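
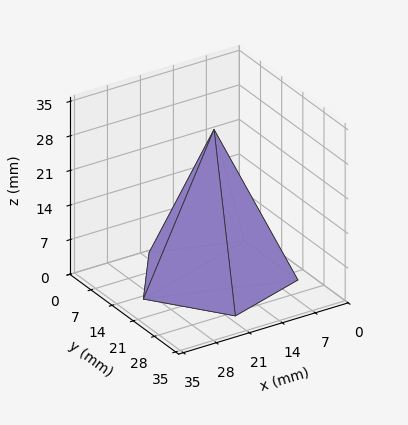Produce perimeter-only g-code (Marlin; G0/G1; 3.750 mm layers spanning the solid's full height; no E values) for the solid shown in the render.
Reading the render: the shape is a regular 5-sided pyramid, base circumscribed radius ≈ 15 mm, apex at z ≈ 30 mm (dimensions read to the nearest mm from the axis ticks). For the g-code, the solid's height is divided into equal slices at the stated Δz and each level perimeter traced with G1 moves after a G0 lift.

; perimeter-only toolpath
G21 ; units = mm
G90 ; absolute positioning
G28 ; home
; layer 1
G0 Z3.750
G0 X28.125 Y15.000
G1 X19.056 Y27.483
G1 X4.382 Y22.715
G1 X4.382 Y7.285
G1 X19.056 Y2.517
G1 X28.125 Y15.000
; layer 2
G0 Z7.500
G0 X26.250 Y15.000
G1 X18.476 Y25.700
G1 X5.899 Y21.613
G1 X5.899 Y8.387
G1 X18.476 Y4.300
G1 X26.250 Y15.000
; layer 3
G0 Z11.250
G0 X24.375 Y15.000
G1 X17.897 Y23.916
G1 X7.416 Y20.511
G1 X7.416 Y9.489
G1 X17.897 Y6.084
G1 X24.375 Y15.000
; layer 4
G0 Z15.000
G0 X22.500 Y15.000
G1 X17.318 Y22.133
G1 X8.933 Y19.409
G1 X8.933 Y10.591
G1 X17.318 Y7.867
G1 X22.500 Y15.000
; layer 5
G0 Z18.750
G0 X20.625 Y15.000
G1 X16.738 Y20.350
G1 X10.449 Y18.306
G1 X10.449 Y11.694
G1 X16.738 Y9.650
G1 X20.625 Y15.000
; layer 6
G0 Z22.500
G0 X18.750 Y15.000
G1 X16.159 Y18.566
G1 X11.966 Y17.204
G1 X11.966 Y12.796
G1 X16.159 Y11.434
G1 X18.750 Y15.000
; layer 7
G0 Z26.250
G0 X16.875 Y15.000
G1 X15.579 Y16.783
G1 X13.483 Y16.102
G1 X13.483 Y13.898
G1 X15.579 Y13.217
G1 X16.875 Y15.000
M2 ; end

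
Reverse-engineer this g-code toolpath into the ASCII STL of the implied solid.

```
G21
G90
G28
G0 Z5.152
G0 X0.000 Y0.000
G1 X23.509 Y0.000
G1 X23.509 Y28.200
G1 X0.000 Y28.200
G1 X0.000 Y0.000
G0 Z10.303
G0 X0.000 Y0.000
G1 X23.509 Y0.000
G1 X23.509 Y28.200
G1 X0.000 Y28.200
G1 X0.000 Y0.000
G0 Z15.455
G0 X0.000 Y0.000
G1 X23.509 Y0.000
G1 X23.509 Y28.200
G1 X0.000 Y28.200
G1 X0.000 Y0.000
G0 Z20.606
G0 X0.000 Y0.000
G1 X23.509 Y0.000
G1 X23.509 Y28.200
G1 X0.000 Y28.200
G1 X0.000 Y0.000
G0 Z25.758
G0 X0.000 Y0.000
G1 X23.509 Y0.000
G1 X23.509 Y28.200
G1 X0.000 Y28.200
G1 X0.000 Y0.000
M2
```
solid part
  facet normal 0.0000 0.0000 -1.0000
    outer loop
      vertex 23.509 28.200 0.000
      vertex 23.509 0.000 0.000
      vertex 0.000 0.000 0.000
    endloop
  endfacet
  facet normal 0.0000 0.0000 -1.0000
    outer loop
      vertex 0.000 28.200 0.000
      vertex 23.509 28.200 0.000
      vertex 0.000 0.000 0.000
    endloop
  endfacet
  facet normal 0.0000 0.0000 1.0000
    outer loop
      vertex 0.000 0.000 25.758
      vertex 23.509 0.000 25.758
      vertex 23.509 28.200 25.758
    endloop
  endfacet
  facet normal 0.0000 0.0000 1.0000
    outer loop
      vertex 0.000 0.000 25.758
      vertex 23.509 28.200 25.758
      vertex 0.000 28.200 25.758
    endloop
  endfacet
  facet normal 0.0000 -1.0000 0.0000
    outer loop
      vertex 0.000 0.000 0.000
      vertex 23.509 0.000 0.000
      vertex 23.509 0.000 25.758
    endloop
  endfacet
  facet normal 0.0000 -1.0000 0.0000
    outer loop
      vertex 0.000 0.000 0.000
      vertex 23.509 0.000 25.758
      vertex 0.000 0.000 25.758
    endloop
  endfacet
  facet normal 0.0000 1.0000 0.0000
    outer loop
      vertex 23.509 28.200 25.758
      vertex 23.509 28.200 0.000
      vertex 0.000 28.200 0.000
    endloop
  endfacet
  facet normal 0.0000 1.0000 0.0000
    outer loop
      vertex 0.000 28.200 25.758
      vertex 23.509 28.200 25.758
      vertex 0.000 28.200 0.000
    endloop
  endfacet
  facet normal -1.0000 0.0000 0.0000
    outer loop
      vertex 0.000 28.200 25.758
      vertex 0.000 28.200 0.000
      vertex 0.000 0.000 0.000
    endloop
  endfacet
  facet normal -1.0000 0.0000 0.0000
    outer loop
      vertex 0.000 0.000 25.758
      vertex 0.000 28.200 25.758
      vertex 0.000 0.000 0.000
    endloop
  endfacet
  facet normal 1.0000 0.0000 0.0000
    outer loop
      vertex 23.509 0.000 0.000
      vertex 23.509 28.200 0.000
      vertex 23.509 28.200 25.758
    endloop
  endfacet
  facet normal 1.0000 0.0000 0.0000
    outer loop
      vertex 23.509 0.000 0.000
      vertex 23.509 28.200 25.758
      vertex 23.509 0.000 25.758
    endloop
  endfacet
endsolid part

The G0 Z moves step by Δz≈5.152 mm. Every layer's G1 loop is the same polygon, so the solid is a straight extrusion of it from z=0 to z≈25.8. Closing with flat bottom and top caps and triangulating gives 12 facets — a rectangular box, roughly 23.5 × 28.2 mm footprint and 25.8 mm tall.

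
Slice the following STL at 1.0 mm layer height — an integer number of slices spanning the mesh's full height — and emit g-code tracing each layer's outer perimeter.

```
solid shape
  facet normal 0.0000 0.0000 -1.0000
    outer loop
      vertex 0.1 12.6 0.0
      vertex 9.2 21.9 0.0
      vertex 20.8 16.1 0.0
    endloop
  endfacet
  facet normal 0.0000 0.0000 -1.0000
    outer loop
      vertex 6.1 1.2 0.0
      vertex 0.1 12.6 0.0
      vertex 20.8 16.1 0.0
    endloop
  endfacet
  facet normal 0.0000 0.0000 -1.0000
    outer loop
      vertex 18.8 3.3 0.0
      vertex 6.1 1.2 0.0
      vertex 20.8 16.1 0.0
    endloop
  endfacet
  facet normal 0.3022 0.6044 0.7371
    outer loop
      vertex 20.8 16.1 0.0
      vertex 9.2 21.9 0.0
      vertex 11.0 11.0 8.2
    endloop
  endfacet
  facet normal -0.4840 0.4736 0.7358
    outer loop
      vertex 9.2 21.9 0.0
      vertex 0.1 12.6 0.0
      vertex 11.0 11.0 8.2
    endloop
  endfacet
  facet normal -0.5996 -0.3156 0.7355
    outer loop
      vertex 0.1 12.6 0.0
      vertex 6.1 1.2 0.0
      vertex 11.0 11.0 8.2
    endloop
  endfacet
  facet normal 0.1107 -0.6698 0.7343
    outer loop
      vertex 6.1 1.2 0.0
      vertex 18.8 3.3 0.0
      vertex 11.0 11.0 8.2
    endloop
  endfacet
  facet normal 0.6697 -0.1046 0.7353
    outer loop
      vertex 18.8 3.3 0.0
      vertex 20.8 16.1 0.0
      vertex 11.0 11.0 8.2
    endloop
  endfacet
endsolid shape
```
; perimeter-only toolpath
G21 ; units = mm
G90 ; absolute positioning
G28 ; home
; layer 1
G0 Z1.0
G0 X19.6 Y15.5
G1 X9.4 Y20.5
G1 X1.5 Y12.4
G1 X6.7 Y2.4
G1 X17.8 Y4.3
G1 X19.6 Y15.5
; layer 2
G0 Z2.0
G0 X18.4 Y14.8
G1 X9.6 Y19.2
G1 X2.8 Y12.2
G1 X7.3 Y3.6
G1 X16.9 Y5.2
G1 X18.4 Y14.8
; layer 3
G0 Z3.1
G0 X17.1 Y14.2
G1 X9.9 Y17.8
G1 X4.2 Y12.0
G1 X7.9 Y4.9
G1 X15.9 Y6.2
G1 X17.1 Y14.2
; layer 4
G0 Z4.1
G0 X15.9 Y13.6
G1 X10.1 Y16.4
G1 X5.5 Y11.8
G1 X8.6 Y6.1
G1 X14.9 Y7.2
G1 X15.9 Y13.6
; layer 5
G0 Z5.1
G0 X14.7 Y12.9
G1 X10.3 Y15.1
G1 X6.9 Y11.6
G1 X9.2 Y7.3
G1 X13.9 Y8.1
G1 X14.7 Y12.9
; layer 6
G0 Z6.1
G0 X13.4 Y12.3
G1 X10.6 Y13.7
G1 X8.3 Y11.4
G1 X9.8 Y8.6
G1 X12.9 Y9.1
G1 X13.4 Y12.3
; layer 7
G0 Z7.2
G0 X12.2 Y11.6
G1 X10.8 Y12.4
G1 X9.6 Y11.2
G1 X10.4 Y9.8
G1 X12.0 Y10.0
G1 X12.2 Y11.6
M2 ; end

The solid is a regular 5-sided pyramid, base circumscribed radius ≈ 11 mm, apex at z ≈ 8.2 mm. Slicing at Δz = 1.0 mm — 8 equal slices spanning the solid's height, so layer i sits at z = i·h/8 — gives 7 non-empty perimeters. Each is a 5-segment closed polygon; G0 lifts to the layer z and rapids to the start vertex, then G1 traces the edges. The cross-section shrinks linearly with z (the slice at the apex is degenerate and omitted).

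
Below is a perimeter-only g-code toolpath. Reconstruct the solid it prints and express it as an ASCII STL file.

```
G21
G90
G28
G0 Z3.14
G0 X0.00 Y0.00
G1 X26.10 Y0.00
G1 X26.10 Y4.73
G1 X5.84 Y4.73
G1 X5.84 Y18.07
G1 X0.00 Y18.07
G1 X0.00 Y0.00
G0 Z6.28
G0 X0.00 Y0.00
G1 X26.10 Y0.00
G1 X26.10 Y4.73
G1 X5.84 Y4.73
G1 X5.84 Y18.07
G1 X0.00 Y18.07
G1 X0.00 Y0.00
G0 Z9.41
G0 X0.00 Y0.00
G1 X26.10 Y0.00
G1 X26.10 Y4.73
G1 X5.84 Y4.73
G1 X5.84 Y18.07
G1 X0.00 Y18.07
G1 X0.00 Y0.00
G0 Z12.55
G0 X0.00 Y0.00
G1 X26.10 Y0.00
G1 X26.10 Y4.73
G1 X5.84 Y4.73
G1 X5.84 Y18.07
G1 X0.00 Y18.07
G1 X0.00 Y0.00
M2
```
solid part
  facet normal 0.0000 0.0000 -1.0000
    outer loop
      vertex 26.10 4.73 0.00
      vertex 26.10 0.00 0.00
      vertex 0.00 0.00 0.00
    endloop
  endfacet
  facet normal 0.0000 0.0000 -1.0000
    outer loop
      vertex 5.84 4.73 0.00
      vertex 26.10 4.73 0.00
      vertex 0.00 0.00 0.00
    endloop
  endfacet
  facet normal 0.0000 0.0000 -1.0000
    outer loop
      vertex 5.84 18.07 0.00
      vertex 5.84 4.73 0.00
      vertex 0.00 0.00 0.00
    endloop
  endfacet
  facet normal 0.0000 0.0000 -1.0000
    outer loop
      vertex 0.00 18.07 0.00
      vertex 5.84 18.07 0.00
      vertex 0.00 0.00 0.00
    endloop
  endfacet
  facet normal 0.0000 0.0000 1.0000
    outer loop
      vertex 0.00 0.00 12.55
      vertex 26.10 0.00 12.55
      vertex 26.10 4.73 12.55
    endloop
  endfacet
  facet normal 0.0000 0.0000 1.0000
    outer loop
      vertex 0.00 0.00 12.55
      vertex 26.10 4.73 12.55
      vertex 5.84 4.73 12.55
    endloop
  endfacet
  facet normal 0.0000 0.0000 1.0000
    outer loop
      vertex 0.00 0.00 12.55
      vertex 5.84 4.73 12.55
      vertex 5.84 18.07 12.55
    endloop
  endfacet
  facet normal 0.0000 0.0000 1.0000
    outer loop
      vertex 0.00 0.00 12.55
      vertex 5.84 18.07 12.55
      vertex 0.00 18.07 12.55
    endloop
  endfacet
  facet normal 0.0000 -1.0000 0.0000
    outer loop
      vertex 0.00 0.00 0.00
      vertex 26.10 0.00 0.00
      vertex 26.10 0.00 12.55
    endloop
  endfacet
  facet normal 0.0000 -1.0000 0.0000
    outer loop
      vertex 0.00 0.00 0.00
      vertex 26.10 0.00 12.55
      vertex 0.00 0.00 12.55
    endloop
  endfacet
  facet normal 1.0000 0.0000 0.0000
    outer loop
      vertex 26.10 0.00 0.00
      vertex 26.10 4.73 0.00
      vertex 26.10 4.73 12.55
    endloop
  endfacet
  facet normal 1.0000 0.0000 0.0000
    outer loop
      vertex 26.10 0.00 0.00
      vertex 26.10 4.73 12.55
      vertex 26.10 0.00 12.55
    endloop
  endfacet
  facet normal 0.0000 1.0000 0.0000
    outer loop
      vertex 26.10 4.73 0.00
      vertex 5.84 4.73 0.00
      vertex 5.84 4.73 12.55
    endloop
  endfacet
  facet normal 0.0000 1.0000 0.0000
    outer loop
      vertex 26.10 4.73 0.00
      vertex 5.84 4.73 12.55
      vertex 26.10 4.73 12.55
    endloop
  endfacet
  facet normal 1.0000 0.0000 0.0000
    outer loop
      vertex 5.84 4.73 0.00
      vertex 5.84 18.07 0.00
      vertex 5.84 18.07 12.55
    endloop
  endfacet
  facet normal 1.0000 0.0000 0.0000
    outer loop
      vertex 5.84 4.73 0.00
      vertex 5.84 18.07 12.55
      vertex 5.84 4.73 12.55
    endloop
  endfacet
  facet normal 0.0000 1.0000 0.0000
    outer loop
      vertex 5.84 18.07 0.00
      vertex 0.00 18.07 0.00
      vertex 0.00 18.07 12.55
    endloop
  endfacet
  facet normal 0.0000 1.0000 0.0000
    outer loop
      vertex 5.84 18.07 0.00
      vertex 0.00 18.07 12.55
      vertex 5.84 18.07 12.55
    endloop
  endfacet
  facet normal -1.0000 0.0000 0.0000
    outer loop
      vertex 0.00 18.07 0.00
      vertex 0.00 0.00 0.00
      vertex 0.00 0.00 12.55
    endloop
  endfacet
  facet normal -1.0000 0.0000 0.0000
    outer loop
      vertex 0.00 18.07 0.00
      vertex 0.00 0.00 12.55
      vertex 0.00 18.07 12.55
    endloop
  endfacet
endsolid part

The G0 Z moves step by Δz≈3.14 mm. Every layer's G1 loop is the same polygon, so the solid is a straight extrusion of it from z=0 to z≈12.6. Closing with flat bottom and top caps and triangulating gives 20 facets — an L-shaped prism: outer 26.1 × 18.1 mm, arm thicknesses ≈ 4.73 mm (horizontal) and 5.84 mm (vertical), extruded 12.6 mm in z.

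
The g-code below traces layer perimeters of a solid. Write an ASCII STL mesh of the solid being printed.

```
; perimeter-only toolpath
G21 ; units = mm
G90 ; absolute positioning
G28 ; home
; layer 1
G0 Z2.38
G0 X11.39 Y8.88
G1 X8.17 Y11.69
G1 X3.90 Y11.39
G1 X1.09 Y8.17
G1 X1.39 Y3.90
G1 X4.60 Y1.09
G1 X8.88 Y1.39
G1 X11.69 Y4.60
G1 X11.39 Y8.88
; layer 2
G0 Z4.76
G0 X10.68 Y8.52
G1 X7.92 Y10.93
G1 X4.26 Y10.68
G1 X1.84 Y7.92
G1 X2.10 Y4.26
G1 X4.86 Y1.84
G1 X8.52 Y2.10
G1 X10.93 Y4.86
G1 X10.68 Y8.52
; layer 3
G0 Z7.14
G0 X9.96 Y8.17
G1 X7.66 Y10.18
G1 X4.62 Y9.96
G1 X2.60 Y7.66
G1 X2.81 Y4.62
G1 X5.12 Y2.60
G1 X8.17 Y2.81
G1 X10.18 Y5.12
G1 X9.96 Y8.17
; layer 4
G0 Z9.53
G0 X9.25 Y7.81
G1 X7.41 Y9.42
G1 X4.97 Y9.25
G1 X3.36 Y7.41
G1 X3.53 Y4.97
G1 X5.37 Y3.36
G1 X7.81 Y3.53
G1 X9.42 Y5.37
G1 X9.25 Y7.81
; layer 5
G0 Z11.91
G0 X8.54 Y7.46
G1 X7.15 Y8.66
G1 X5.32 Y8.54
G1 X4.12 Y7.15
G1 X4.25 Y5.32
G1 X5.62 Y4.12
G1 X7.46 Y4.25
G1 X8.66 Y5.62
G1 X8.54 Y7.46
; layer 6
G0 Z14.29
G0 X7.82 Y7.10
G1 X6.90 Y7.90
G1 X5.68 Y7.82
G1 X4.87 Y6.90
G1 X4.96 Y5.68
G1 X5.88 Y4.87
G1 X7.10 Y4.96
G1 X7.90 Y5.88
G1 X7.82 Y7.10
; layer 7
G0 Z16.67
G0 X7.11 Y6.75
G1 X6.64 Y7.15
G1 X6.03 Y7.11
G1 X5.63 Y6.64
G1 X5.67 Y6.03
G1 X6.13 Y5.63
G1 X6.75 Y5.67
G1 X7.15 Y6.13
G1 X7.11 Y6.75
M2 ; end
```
solid part
  facet normal 0.0000 0.0000 -1.0000
    outer loop
      vertex 3.55 12.11 0.00
      vertex 8.43 12.45 0.00
      vertex 12.11 9.23 0.00
    endloop
  endfacet
  facet normal 0.0000 0.0000 -1.0000
    outer loop
      vertex 0.33 8.43 0.00
      vertex 3.55 12.11 0.00
      vertex 12.11 9.23 0.00
    endloop
  endfacet
  facet normal 0.0000 0.0000 -1.0000
    outer loop
      vertex 0.67 3.55 0.00
      vertex 0.33 8.43 0.00
      vertex 12.11 9.23 0.00
    endloop
  endfacet
  facet normal 0.0000 0.0000 -1.0000
    outer loop
      vertex 4.35 0.33 0.00
      vertex 0.67 3.55 0.00
      vertex 12.11 9.23 0.00
    endloop
  endfacet
  facet normal 0.0000 0.0000 -1.0000
    outer loop
      vertex 9.23 0.67 0.00
      vertex 4.35 0.33 0.00
      vertex 12.11 9.23 0.00
    endloop
  endfacet
  facet normal 0.0000 0.0000 -1.0000
    outer loop
      vertex 12.45 4.35 0.00
      vertex 9.23 0.67 0.00
      vertex 12.11 9.23 0.00
    endloop
  endfacet
  facet normal 0.6290 0.7188 0.2960
    outer loop
      vertex 12.11 9.23 0.00
      vertex 8.43 12.45 0.00
      vertex 6.39 6.39 19.05
    endloop
  endfacet
  facet normal -0.0664 0.9529 0.2960
    outer loop
      vertex 8.43 12.45 0.00
      vertex 3.55 12.11 0.00
      vertex 6.39 6.39 19.05
    endloop
  endfacet
  facet normal -0.7188 0.6290 0.2960
    outer loop
      vertex 3.55 12.11 0.00
      vertex 0.33 8.43 0.00
      vertex 6.39 6.39 19.05
    endloop
  endfacet
  facet normal -0.9529 -0.0664 0.2960
    outer loop
      vertex 0.33 8.43 0.00
      vertex 0.67 3.55 0.00
      vertex 6.39 6.39 19.05
    endloop
  endfacet
  facet normal -0.6290 -0.7188 0.2960
    outer loop
      vertex 0.67 3.55 0.00
      vertex 4.35 0.33 0.00
      vertex 6.39 6.39 19.05
    endloop
  endfacet
  facet normal 0.0664 -0.9529 0.2960
    outer loop
      vertex 4.35 0.33 0.00
      vertex 9.23 0.67 0.00
      vertex 6.39 6.39 19.05
    endloop
  endfacet
  facet normal 0.7188 -0.6290 0.2960
    outer loop
      vertex 9.23 0.67 0.00
      vertex 12.45 4.35 0.00
      vertex 6.39 6.39 19.05
    endloop
  endfacet
  facet normal 0.9529 0.0664 0.2960
    outer loop
      vertex 12.45 4.35 0.00
      vertex 12.11 9.23 0.00
      vertex 6.39 6.39 19.05
    endloop
  endfacet
endsolid part

The G0 Z moves step by Δz≈2.38 mm. The G1 loops shrink linearly with z, so the solid tapers from its base footprint up to z≈19.1. Closing with a flat bottom cap and the tapered top and triangulating gives 14 facets — a regular 8-sided pyramid, base circumscribed radius ≈ 6.39 mm, apex at z ≈ 19.1 mm.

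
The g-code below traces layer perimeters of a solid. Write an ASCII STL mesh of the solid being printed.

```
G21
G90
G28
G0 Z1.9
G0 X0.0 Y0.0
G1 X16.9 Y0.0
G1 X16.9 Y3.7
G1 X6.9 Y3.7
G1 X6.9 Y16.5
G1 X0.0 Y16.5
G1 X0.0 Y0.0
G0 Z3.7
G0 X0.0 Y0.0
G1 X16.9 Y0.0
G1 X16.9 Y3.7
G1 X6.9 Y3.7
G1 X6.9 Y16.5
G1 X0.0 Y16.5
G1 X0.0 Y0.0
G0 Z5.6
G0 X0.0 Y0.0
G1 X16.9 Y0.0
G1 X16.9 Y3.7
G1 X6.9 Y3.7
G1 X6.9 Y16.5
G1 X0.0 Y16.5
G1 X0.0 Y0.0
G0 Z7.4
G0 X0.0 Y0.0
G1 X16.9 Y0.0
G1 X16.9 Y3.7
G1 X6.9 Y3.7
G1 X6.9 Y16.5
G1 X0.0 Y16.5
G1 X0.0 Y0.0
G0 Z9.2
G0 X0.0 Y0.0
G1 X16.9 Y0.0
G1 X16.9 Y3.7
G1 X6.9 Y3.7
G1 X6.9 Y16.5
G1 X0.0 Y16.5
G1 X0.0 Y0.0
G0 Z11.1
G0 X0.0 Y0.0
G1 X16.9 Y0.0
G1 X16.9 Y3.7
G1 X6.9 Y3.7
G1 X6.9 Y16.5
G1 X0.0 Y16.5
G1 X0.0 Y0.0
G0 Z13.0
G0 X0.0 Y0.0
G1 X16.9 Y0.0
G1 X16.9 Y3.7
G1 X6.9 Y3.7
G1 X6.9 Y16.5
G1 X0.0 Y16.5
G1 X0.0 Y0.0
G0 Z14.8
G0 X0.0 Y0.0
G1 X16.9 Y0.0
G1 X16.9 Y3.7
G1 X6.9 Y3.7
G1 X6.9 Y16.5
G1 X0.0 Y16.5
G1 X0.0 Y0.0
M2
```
solid part
  facet normal 0.0000 0.0000 -1.0000
    outer loop
      vertex 16.9 3.7 0.0
      vertex 16.9 0.0 0.0
      vertex 0.0 0.0 0.0
    endloop
  endfacet
  facet normal 0.0000 0.0000 -1.0000
    outer loop
      vertex 6.9 3.7 0.0
      vertex 16.9 3.7 0.0
      vertex 0.0 0.0 0.0
    endloop
  endfacet
  facet normal 0.0000 0.0000 -1.0000
    outer loop
      vertex 6.9 16.5 0.0
      vertex 6.9 3.7 0.0
      vertex 0.0 0.0 0.0
    endloop
  endfacet
  facet normal 0.0000 0.0000 -1.0000
    outer loop
      vertex 0.0 16.5 0.0
      vertex 6.9 16.5 0.0
      vertex 0.0 0.0 0.0
    endloop
  endfacet
  facet normal 0.0000 0.0000 1.0000
    outer loop
      vertex 0.0 0.0 14.8
      vertex 16.9 0.0 14.8
      vertex 16.9 3.7 14.8
    endloop
  endfacet
  facet normal 0.0000 0.0000 1.0000
    outer loop
      vertex 0.0 0.0 14.8
      vertex 16.9 3.7 14.8
      vertex 6.9 3.7 14.8
    endloop
  endfacet
  facet normal 0.0000 0.0000 1.0000
    outer loop
      vertex 0.0 0.0 14.8
      vertex 6.9 3.7 14.8
      vertex 6.9 16.5 14.8
    endloop
  endfacet
  facet normal 0.0000 0.0000 1.0000
    outer loop
      vertex 0.0 0.0 14.8
      vertex 6.9 16.5 14.8
      vertex 0.0 16.5 14.8
    endloop
  endfacet
  facet normal 0.0000 -1.0000 0.0000
    outer loop
      vertex 0.0 0.0 0.0
      vertex 16.9 0.0 0.0
      vertex 16.9 0.0 14.8
    endloop
  endfacet
  facet normal 0.0000 -1.0000 0.0000
    outer loop
      vertex 0.0 0.0 0.0
      vertex 16.9 0.0 14.8
      vertex 0.0 0.0 14.8
    endloop
  endfacet
  facet normal 1.0000 0.0000 0.0000
    outer loop
      vertex 16.9 0.0 0.0
      vertex 16.9 3.7 0.0
      vertex 16.9 3.7 14.8
    endloop
  endfacet
  facet normal 1.0000 0.0000 0.0000
    outer loop
      vertex 16.9 0.0 0.0
      vertex 16.9 3.7 14.8
      vertex 16.9 0.0 14.8
    endloop
  endfacet
  facet normal 0.0000 1.0000 0.0000
    outer loop
      vertex 16.9 3.7 0.0
      vertex 6.9 3.7 0.0
      vertex 6.9 3.7 14.8
    endloop
  endfacet
  facet normal 0.0000 1.0000 0.0000
    outer loop
      vertex 16.9 3.7 0.0
      vertex 6.9 3.7 14.8
      vertex 16.9 3.7 14.8
    endloop
  endfacet
  facet normal 1.0000 0.0000 0.0000
    outer loop
      vertex 6.9 3.7 0.0
      vertex 6.9 16.5 0.0
      vertex 6.9 16.5 14.8
    endloop
  endfacet
  facet normal 1.0000 0.0000 0.0000
    outer loop
      vertex 6.9 3.7 0.0
      vertex 6.9 16.5 14.8
      vertex 6.9 3.7 14.8
    endloop
  endfacet
  facet normal 0.0000 1.0000 0.0000
    outer loop
      vertex 6.9 16.5 0.0
      vertex 0.0 16.5 0.0
      vertex 0.0 16.5 14.8
    endloop
  endfacet
  facet normal 0.0000 1.0000 0.0000
    outer loop
      vertex 6.9 16.5 0.0
      vertex 0.0 16.5 14.8
      vertex 6.9 16.5 14.8
    endloop
  endfacet
  facet normal -1.0000 0.0000 0.0000
    outer loop
      vertex 0.0 16.5 0.0
      vertex 0.0 0.0 0.0
      vertex 0.0 0.0 14.8
    endloop
  endfacet
  facet normal -1.0000 0.0000 0.0000
    outer loop
      vertex 0.0 16.5 0.0
      vertex 0.0 0.0 14.8
      vertex 0.0 16.5 14.8
    endloop
  endfacet
endsolid part

The G0 Z moves step by Δz≈1.9 mm. Every layer's G1 loop is the same polygon, so the solid is a straight extrusion of it from z=0 to z≈14.8. Closing with flat bottom and top caps and triangulating gives 20 facets — an L-shaped prism: outer 16.9 × 16.5 mm, arm thicknesses ≈ 3.7 mm (horizontal) and 6.9 mm (vertical), extruded 14.8 mm in z.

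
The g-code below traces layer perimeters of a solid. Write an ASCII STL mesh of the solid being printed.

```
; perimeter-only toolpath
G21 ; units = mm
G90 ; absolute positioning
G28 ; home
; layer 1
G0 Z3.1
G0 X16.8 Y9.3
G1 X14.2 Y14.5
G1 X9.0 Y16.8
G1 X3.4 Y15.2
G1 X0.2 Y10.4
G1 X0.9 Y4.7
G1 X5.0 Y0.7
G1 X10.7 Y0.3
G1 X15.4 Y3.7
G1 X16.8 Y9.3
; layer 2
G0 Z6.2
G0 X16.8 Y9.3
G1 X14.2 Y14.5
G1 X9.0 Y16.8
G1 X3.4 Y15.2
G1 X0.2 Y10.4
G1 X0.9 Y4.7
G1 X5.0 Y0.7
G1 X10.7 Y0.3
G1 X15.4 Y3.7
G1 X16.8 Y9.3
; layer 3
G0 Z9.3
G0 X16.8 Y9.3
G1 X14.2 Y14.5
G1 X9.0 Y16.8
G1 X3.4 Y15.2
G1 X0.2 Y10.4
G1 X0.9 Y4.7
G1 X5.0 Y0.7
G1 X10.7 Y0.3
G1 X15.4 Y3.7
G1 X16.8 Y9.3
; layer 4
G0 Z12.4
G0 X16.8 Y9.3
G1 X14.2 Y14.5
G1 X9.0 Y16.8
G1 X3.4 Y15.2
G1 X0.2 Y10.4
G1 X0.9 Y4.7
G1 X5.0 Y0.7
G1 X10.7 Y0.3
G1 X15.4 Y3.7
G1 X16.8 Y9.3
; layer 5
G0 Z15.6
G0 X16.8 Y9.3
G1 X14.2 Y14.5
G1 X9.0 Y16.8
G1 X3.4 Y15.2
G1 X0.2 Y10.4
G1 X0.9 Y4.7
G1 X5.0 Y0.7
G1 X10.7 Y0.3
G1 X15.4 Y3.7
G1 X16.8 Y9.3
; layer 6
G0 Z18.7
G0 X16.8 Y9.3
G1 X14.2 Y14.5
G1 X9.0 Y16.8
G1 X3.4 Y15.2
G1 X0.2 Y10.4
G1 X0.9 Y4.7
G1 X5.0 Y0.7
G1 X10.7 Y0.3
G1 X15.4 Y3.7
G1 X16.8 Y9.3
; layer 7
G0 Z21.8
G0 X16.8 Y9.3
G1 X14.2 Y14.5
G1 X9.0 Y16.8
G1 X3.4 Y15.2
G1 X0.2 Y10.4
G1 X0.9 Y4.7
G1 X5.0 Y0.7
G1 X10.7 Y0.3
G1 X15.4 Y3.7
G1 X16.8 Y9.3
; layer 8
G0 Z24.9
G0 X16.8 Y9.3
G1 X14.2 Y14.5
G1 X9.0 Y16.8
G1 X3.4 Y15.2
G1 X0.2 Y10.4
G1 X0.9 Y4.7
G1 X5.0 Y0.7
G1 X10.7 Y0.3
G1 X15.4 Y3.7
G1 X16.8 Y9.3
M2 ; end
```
solid part
  facet normal 0.0000 0.0000 -1.0000
    outer loop
      vertex 9.0 16.8 0.0
      vertex 14.2 14.5 0.0
      vertex 16.8 9.3 0.0
    endloop
  endfacet
  facet normal 0.0000 0.0000 -1.0000
    outer loop
      vertex 3.4 15.2 0.0
      vertex 9.0 16.8 0.0
      vertex 16.8 9.3 0.0
    endloop
  endfacet
  facet normal 0.0000 0.0000 -1.0000
    outer loop
      vertex 0.2 10.4 0.0
      vertex 3.4 15.2 0.0
      vertex 16.8 9.3 0.0
    endloop
  endfacet
  facet normal 0.0000 0.0000 -1.0000
    outer loop
      vertex 0.9 4.7 0.0
      vertex 0.2 10.4 0.0
      vertex 16.8 9.3 0.0
    endloop
  endfacet
  facet normal 0.0000 0.0000 -1.0000
    outer loop
      vertex 5.0 0.7 0.0
      vertex 0.9 4.7 0.0
      vertex 16.8 9.3 0.0
    endloop
  endfacet
  facet normal 0.0000 0.0000 -1.0000
    outer loop
      vertex 10.7 0.3 0.0
      vertex 5.0 0.7 0.0
      vertex 16.8 9.3 0.0
    endloop
  endfacet
  facet normal 0.0000 0.0000 -1.0000
    outer loop
      vertex 15.4 3.7 0.0
      vertex 10.7 0.3 0.0
      vertex 16.8 9.3 0.0
    endloop
  endfacet
  facet normal 0.0000 0.0000 1.0000
    outer loop
      vertex 16.8 9.3 24.9
      vertex 14.2 14.5 24.9
      vertex 9.0 16.8 24.9
    endloop
  endfacet
  facet normal 0.0000 0.0000 1.0000
    outer loop
      vertex 16.8 9.3 24.9
      vertex 9.0 16.8 24.9
      vertex 3.4 15.2 24.9
    endloop
  endfacet
  facet normal 0.0000 0.0000 1.0000
    outer loop
      vertex 16.8 9.3 24.9
      vertex 3.4 15.2 24.9
      vertex 0.2 10.4 24.9
    endloop
  endfacet
  facet normal 0.0000 0.0000 1.0000
    outer loop
      vertex 16.8 9.3 24.9
      vertex 0.2 10.4 24.9
      vertex 0.9 4.7 24.9
    endloop
  endfacet
  facet normal 0.0000 0.0000 1.0000
    outer loop
      vertex 16.8 9.3 24.9
      vertex 0.9 4.7 24.9
      vertex 5.0 0.7 24.9
    endloop
  endfacet
  facet normal 0.0000 0.0000 1.0000
    outer loop
      vertex 16.8 9.3 24.9
      vertex 5.0 0.7 24.9
      vertex 10.7 0.3 24.9
    endloop
  endfacet
  facet normal 0.0000 0.0000 1.0000
    outer loop
      vertex 16.8 9.3 24.9
      vertex 10.7 0.3 24.9
      vertex 15.4 3.7 24.9
    endloop
  endfacet
  facet normal 0.8944 0.4472 0.0000
    outer loop
      vertex 16.8 9.3 0.0
      vertex 14.2 14.5 0.0
      vertex 14.2 14.5 24.9
    endloop
  endfacet
  facet normal 0.8944 0.4472 0.0000
    outer loop
      vertex 16.8 9.3 0.0
      vertex 14.2 14.5 24.9
      vertex 16.8 9.3 24.9
    endloop
  endfacet
  facet normal 0.4045 0.9145 0.0000
    outer loop
      vertex 14.2 14.5 0.0
      vertex 9.0 16.8 0.0
      vertex 9.0 16.8 24.9
    endloop
  endfacet
  facet normal 0.4045 0.9145 0.0000
    outer loop
      vertex 14.2 14.5 0.0
      vertex 9.0 16.8 24.9
      vertex 14.2 14.5 24.9
    endloop
  endfacet
  facet normal -0.2747 0.9615 0.0000
    outer loop
      vertex 9.0 16.8 0.0
      vertex 3.4 15.2 0.0
      vertex 3.4 15.2 24.9
    endloop
  endfacet
  facet normal -0.2747 0.9615 0.0000
    outer loop
      vertex 9.0 16.8 0.0
      vertex 3.4 15.2 24.9
      vertex 9.0 16.8 24.9
    endloop
  endfacet
  facet normal -0.8321 0.5547 0.0000
    outer loop
      vertex 3.4 15.2 0.0
      vertex 0.2 10.4 0.0
      vertex 0.2 10.4 24.9
    endloop
  endfacet
  facet normal -0.8321 0.5547 0.0000
    outer loop
      vertex 3.4 15.2 0.0
      vertex 0.2 10.4 24.9
      vertex 3.4 15.2 24.9
    endloop
  endfacet
  facet normal -0.9925 -0.1219 0.0000
    outer loop
      vertex 0.2 10.4 0.0
      vertex 0.9 4.7 0.0
      vertex 0.9 4.7 24.9
    endloop
  endfacet
  facet normal -0.9925 -0.1219 0.0000
    outer loop
      vertex 0.2 10.4 0.0
      vertex 0.9 4.7 24.9
      vertex 0.2 10.4 24.9
    endloop
  endfacet
  facet normal -0.6983 -0.7158 0.0000
    outer loop
      vertex 0.9 4.7 0.0
      vertex 5.0 0.7 0.0
      vertex 5.0 0.7 24.9
    endloop
  endfacet
  facet normal -0.6983 -0.7158 0.0000
    outer loop
      vertex 0.9 4.7 0.0
      vertex 5.0 0.7 24.9
      vertex 0.9 4.7 24.9
    endloop
  endfacet
  facet normal -0.0700 -0.9975 0.0000
    outer loop
      vertex 5.0 0.7 0.0
      vertex 10.7 0.3 0.0
      vertex 10.7 0.3 24.9
    endloop
  endfacet
  facet normal -0.0700 -0.9975 0.0000
    outer loop
      vertex 5.0 0.7 0.0
      vertex 10.7 0.3 24.9
      vertex 5.0 0.7 24.9
    endloop
  endfacet
  facet normal 0.5861 -0.8102 0.0000
    outer loop
      vertex 10.7 0.3 0.0
      vertex 15.4 3.7 0.0
      vertex 15.4 3.7 24.9
    endloop
  endfacet
  facet normal 0.5861 -0.8102 0.0000
    outer loop
      vertex 10.7 0.3 0.0
      vertex 15.4 3.7 24.9
      vertex 10.7 0.3 24.9
    endloop
  endfacet
  facet normal 0.9701 -0.2425 0.0000
    outer loop
      vertex 15.4 3.7 0.0
      vertex 16.8 9.3 0.0
      vertex 16.8 9.3 24.9
    endloop
  endfacet
  facet normal 0.9701 -0.2425 0.0000
    outer loop
      vertex 15.4 3.7 0.0
      vertex 16.8 9.3 24.9
      vertex 15.4 3.7 24.9
    endloop
  endfacet
endsolid part

The G0 Z moves step by Δz≈3.1 mm. Every layer's G1 loop is the same polygon, so the solid is a straight extrusion of it from z=0 to z≈24.9. Closing with flat bottom and top caps and triangulating gives 32 facets — a regular 9-sided prism (a cylinder approximated with 9 flat sides), circumscribed radius ≈ 8.4 mm, height ≈ 24.9 mm.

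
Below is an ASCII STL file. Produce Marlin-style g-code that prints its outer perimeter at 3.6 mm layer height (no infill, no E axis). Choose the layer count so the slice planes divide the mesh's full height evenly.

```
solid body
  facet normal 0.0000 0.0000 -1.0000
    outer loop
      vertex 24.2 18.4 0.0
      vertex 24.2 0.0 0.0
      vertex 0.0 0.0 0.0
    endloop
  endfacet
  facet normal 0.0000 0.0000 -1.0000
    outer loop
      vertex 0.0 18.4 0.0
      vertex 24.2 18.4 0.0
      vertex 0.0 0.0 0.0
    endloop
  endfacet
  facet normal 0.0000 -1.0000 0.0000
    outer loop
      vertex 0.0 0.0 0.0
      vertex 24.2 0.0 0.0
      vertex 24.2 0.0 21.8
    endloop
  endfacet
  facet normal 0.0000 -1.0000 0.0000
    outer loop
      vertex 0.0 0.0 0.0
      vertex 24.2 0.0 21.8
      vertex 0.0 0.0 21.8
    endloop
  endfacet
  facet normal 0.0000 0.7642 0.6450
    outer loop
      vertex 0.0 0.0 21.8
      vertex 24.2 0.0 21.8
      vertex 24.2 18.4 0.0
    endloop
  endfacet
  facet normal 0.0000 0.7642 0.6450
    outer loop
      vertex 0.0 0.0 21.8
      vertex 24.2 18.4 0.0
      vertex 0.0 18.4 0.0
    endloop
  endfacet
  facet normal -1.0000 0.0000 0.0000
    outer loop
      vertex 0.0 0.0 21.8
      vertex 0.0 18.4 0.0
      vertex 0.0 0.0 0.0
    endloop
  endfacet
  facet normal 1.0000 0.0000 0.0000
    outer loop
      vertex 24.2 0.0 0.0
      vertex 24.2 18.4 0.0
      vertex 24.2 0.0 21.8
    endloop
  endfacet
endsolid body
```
; perimeter-only toolpath
G21 ; units = mm
G90 ; absolute positioning
G28 ; home
; layer 1
G0 Z3.6
G0 X0.0 Y0.0
G1 X24.2 Y0.0
G1 X24.2 Y15.3
G1 X0.0 Y15.3
G1 X0.0 Y0.0
; layer 2
G0 Z7.3
G0 X0.0 Y0.0
G1 X24.2 Y0.0
G1 X24.2 Y12.3
G1 X0.0 Y12.3
G1 X0.0 Y0.0
; layer 3
G0 Z10.9
G0 X0.0 Y0.0
G1 X24.2 Y0.0
G1 X24.2 Y9.2
G1 X0.0 Y9.2
G1 X0.0 Y0.0
; layer 4
G0 Z14.5
G0 X0.0 Y0.0
G1 X24.2 Y0.0
G1 X24.2 Y6.1
G1 X0.0 Y6.1
G1 X0.0 Y0.0
; layer 5
G0 Z18.2
G0 X0.0 Y0.0
G1 X24.2 Y0.0
G1 X24.2 Y3.1
G1 X0.0 Y3.1
G1 X0.0 Y0.0
M2 ; end

The solid is a wedge (ramp): 24.2 × 18.4 mm base, rising to 21.8 mm along the y=0 edge and sloping linearly to z=0 at y=18.4. Slicing at Δz = 3.6 mm — 6 equal slices spanning the solid's height, so layer i sits at z = i·h/6 — gives 5 non-empty perimeters. Each is a 4-segment closed polygon; G0 lifts to the layer z and rapids to the start vertex, then G1 traces the edges. The cross-section shrinks linearly with z (the slice at the apex is degenerate and omitted).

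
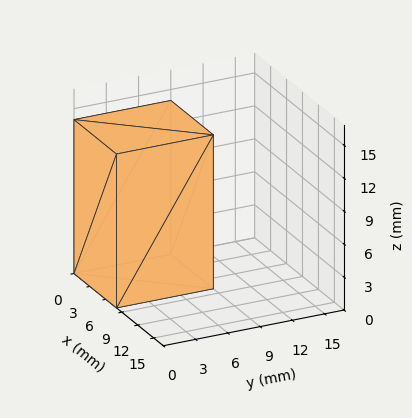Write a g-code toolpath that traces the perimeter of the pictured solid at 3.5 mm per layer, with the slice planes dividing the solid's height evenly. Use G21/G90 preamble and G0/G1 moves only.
Reading the render: the shape is a rectangular box, roughly 8 × 9 mm footprint and 14 mm tall (dimensions read to the nearest mm from the axis ticks). For the g-code, the solid's height is divided into equal slices at the stated Δz and each level perimeter traced with G1 moves after a G0 lift.

; perimeter-only toolpath
G21 ; units = mm
G90 ; absolute positioning
G28 ; home
; layer 1
G0 Z3.5
G0 X0.0 Y0.0
G1 X8.0 Y0.0
G1 X8.0 Y9.0
G1 X0.0 Y9.0
G1 X0.0 Y0.0
; layer 2
G0 Z7.0
G0 X0.0 Y0.0
G1 X8.0 Y0.0
G1 X8.0 Y9.0
G1 X0.0 Y9.0
G1 X0.0 Y0.0
; layer 3
G0 Z10.5
G0 X0.0 Y0.0
G1 X8.0 Y0.0
G1 X8.0 Y9.0
G1 X0.0 Y9.0
G1 X0.0 Y0.0
; layer 4
G0 Z14.0
G0 X0.0 Y0.0
G1 X8.0 Y0.0
G1 X8.0 Y9.0
G1 X0.0 Y9.0
G1 X0.0 Y0.0
M2 ; end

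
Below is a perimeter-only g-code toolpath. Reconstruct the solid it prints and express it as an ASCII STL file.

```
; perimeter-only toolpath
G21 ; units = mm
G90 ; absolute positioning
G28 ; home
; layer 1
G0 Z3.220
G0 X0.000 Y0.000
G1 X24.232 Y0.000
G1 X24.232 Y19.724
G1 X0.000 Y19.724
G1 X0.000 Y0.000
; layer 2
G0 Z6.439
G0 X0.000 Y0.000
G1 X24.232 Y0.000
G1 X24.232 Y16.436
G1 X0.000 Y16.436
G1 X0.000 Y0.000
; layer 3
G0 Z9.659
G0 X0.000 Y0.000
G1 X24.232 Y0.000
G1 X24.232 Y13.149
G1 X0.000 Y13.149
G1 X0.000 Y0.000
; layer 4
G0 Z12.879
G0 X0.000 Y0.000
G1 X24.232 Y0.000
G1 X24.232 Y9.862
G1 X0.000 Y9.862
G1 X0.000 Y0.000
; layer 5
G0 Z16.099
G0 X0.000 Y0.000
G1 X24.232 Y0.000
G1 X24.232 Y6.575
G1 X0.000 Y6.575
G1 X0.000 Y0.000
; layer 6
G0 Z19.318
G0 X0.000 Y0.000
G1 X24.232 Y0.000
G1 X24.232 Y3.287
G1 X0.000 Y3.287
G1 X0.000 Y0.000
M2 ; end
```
solid part
  facet normal 0.0000 0.0000 -1.0000
    outer loop
      vertex 24.232 23.011 0.000
      vertex 24.232 0.000 0.000
      vertex 0.000 0.000 0.000
    endloop
  endfacet
  facet normal 0.0000 0.0000 -1.0000
    outer loop
      vertex 0.000 23.011 0.000
      vertex 24.232 23.011 0.000
      vertex 0.000 0.000 0.000
    endloop
  endfacet
  facet normal 0.0000 -1.0000 0.0000
    outer loop
      vertex 0.000 0.000 0.000
      vertex 24.232 0.000 0.000
      vertex 24.232 0.000 22.538
    endloop
  endfacet
  facet normal 0.0000 -1.0000 0.0000
    outer loop
      vertex 0.000 0.000 0.000
      vertex 24.232 0.000 22.538
      vertex 0.000 0.000 22.538
    endloop
  endfacet
  facet normal 0.0000 0.6997 0.7144
    outer loop
      vertex 0.000 0.000 22.538
      vertex 24.232 0.000 22.538
      vertex 24.232 23.011 0.000
    endloop
  endfacet
  facet normal 0.0000 0.6997 0.7144
    outer loop
      vertex 0.000 0.000 22.538
      vertex 24.232 23.011 0.000
      vertex 0.000 23.011 0.000
    endloop
  endfacet
  facet normal -1.0000 0.0000 0.0000
    outer loop
      vertex 0.000 0.000 22.538
      vertex 0.000 23.011 0.000
      vertex 0.000 0.000 0.000
    endloop
  endfacet
  facet normal 1.0000 0.0000 0.0000
    outer loop
      vertex 24.232 0.000 0.000
      vertex 24.232 23.011 0.000
      vertex 24.232 0.000 22.538
    endloop
  endfacet
endsolid part

The G0 Z moves step by Δz≈3.220 mm. The G1 loops shrink linearly with z, so the solid tapers from its base footprint up to z≈22.5. Closing with a flat bottom cap and the tapered top and triangulating gives 8 facets — a wedge (ramp): 24.2 × 23 mm base, rising to 22.5 mm along the y=0 edge and sloping linearly to z=0 at y=23.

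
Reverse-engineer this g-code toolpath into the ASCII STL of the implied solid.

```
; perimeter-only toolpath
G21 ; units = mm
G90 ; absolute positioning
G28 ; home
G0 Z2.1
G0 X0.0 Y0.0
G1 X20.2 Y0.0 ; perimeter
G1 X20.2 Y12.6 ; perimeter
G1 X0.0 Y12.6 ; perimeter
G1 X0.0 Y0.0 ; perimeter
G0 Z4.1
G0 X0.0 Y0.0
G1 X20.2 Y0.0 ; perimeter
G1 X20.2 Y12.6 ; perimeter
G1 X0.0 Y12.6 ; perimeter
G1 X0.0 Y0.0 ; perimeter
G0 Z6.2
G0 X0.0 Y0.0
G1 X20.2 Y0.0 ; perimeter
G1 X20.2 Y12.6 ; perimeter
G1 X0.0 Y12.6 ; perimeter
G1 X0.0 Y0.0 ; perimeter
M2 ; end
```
solid part
  facet normal 0.0000 0.0000 -1.0000
    outer loop
      vertex 20.2 12.6 0.0
      vertex 20.2 0.0 0.0
      vertex 0.0 0.0 0.0
    endloop
  endfacet
  facet normal 0.0000 0.0000 -1.0000
    outer loop
      vertex 0.0 12.6 0.0
      vertex 20.2 12.6 0.0
      vertex 0.0 0.0 0.0
    endloop
  endfacet
  facet normal 0.0000 0.0000 1.0000
    outer loop
      vertex 0.0 0.0 6.2
      vertex 20.2 0.0 6.2
      vertex 20.2 12.6 6.2
    endloop
  endfacet
  facet normal 0.0000 0.0000 1.0000
    outer loop
      vertex 0.0 0.0 6.2
      vertex 20.2 12.6 6.2
      vertex 0.0 12.6 6.2
    endloop
  endfacet
  facet normal 0.0000 -1.0000 0.0000
    outer loop
      vertex 0.0 0.0 0.0
      vertex 20.2 0.0 0.0
      vertex 20.2 0.0 6.2
    endloop
  endfacet
  facet normal 0.0000 -1.0000 0.0000
    outer loop
      vertex 0.0 0.0 0.0
      vertex 20.2 0.0 6.2
      vertex 0.0 0.0 6.2
    endloop
  endfacet
  facet normal 0.0000 1.0000 0.0000
    outer loop
      vertex 20.2 12.6 6.2
      vertex 20.2 12.6 0.0
      vertex 0.0 12.6 0.0
    endloop
  endfacet
  facet normal 0.0000 1.0000 0.0000
    outer loop
      vertex 0.0 12.6 6.2
      vertex 20.2 12.6 6.2
      vertex 0.0 12.6 0.0
    endloop
  endfacet
  facet normal -1.0000 0.0000 0.0000
    outer loop
      vertex 0.0 12.6 6.2
      vertex 0.0 12.6 0.0
      vertex 0.0 0.0 0.0
    endloop
  endfacet
  facet normal -1.0000 0.0000 0.0000
    outer loop
      vertex 0.0 0.0 6.2
      vertex 0.0 12.6 6.2
      vertex 0.0 0.0 0.0
    endloop
  endfacet
  facet normal 1.0000 0.0000 0.0000
    outer loop
      vertex 20.2 0.0 0.0
      vertex 20.2 12.6 0.0
      vertex 20.2 12.6 6.2
    endloop
  endfacet
  facet normal 1.0000 0.0000 0.0000
    outer loop
      vertex 20.2 0.0 0.0
      vertex 20.2 12.6 6.2
      vertex 20.2 0.0 6.2
    endloop
  endfacet
endsolid part

The G0 Z moves step by Δz≈2.1 mm. Every layer's G1 loop is the same polygon, so the solid is a straight extrusion of it from z=0 to z≈6.2. Closing with flat bottom and top caps and triangulating gives 12 facets — a rectangular box, roughly 20.2 × 12.6 mm footprint and 6.2 mm tall.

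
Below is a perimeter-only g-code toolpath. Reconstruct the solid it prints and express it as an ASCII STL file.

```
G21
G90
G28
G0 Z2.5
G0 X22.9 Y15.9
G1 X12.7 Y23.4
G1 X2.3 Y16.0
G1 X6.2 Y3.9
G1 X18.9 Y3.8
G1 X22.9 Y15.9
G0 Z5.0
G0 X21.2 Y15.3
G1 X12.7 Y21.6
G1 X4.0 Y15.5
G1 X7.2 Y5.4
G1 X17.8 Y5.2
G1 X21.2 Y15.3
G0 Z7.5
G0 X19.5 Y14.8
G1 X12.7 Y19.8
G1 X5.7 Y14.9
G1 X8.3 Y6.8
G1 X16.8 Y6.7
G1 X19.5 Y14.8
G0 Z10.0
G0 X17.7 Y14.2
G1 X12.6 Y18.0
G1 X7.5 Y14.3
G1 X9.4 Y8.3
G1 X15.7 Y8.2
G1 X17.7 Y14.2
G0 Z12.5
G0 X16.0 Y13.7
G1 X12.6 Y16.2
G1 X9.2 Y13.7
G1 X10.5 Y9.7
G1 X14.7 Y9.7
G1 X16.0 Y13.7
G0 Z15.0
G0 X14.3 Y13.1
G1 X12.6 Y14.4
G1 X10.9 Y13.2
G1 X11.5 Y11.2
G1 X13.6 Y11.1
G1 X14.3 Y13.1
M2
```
solid part
  facet normal 0.0000 0.0000 -1.0000
    outer loop
      vertex 0.6 16.6 0.0
      vertex 12.7 25.2 0.0
      vertex 24.6 16.4 0.0
    endloop
  endfacet
  facet normal 0.0000 0.0000 -1.0000
    outer loop
      vertex 5.1 2.5 0.0
      vertex 0.6 16.6 0.0
      vertex 24.6 16.4 0.0
    endloop
  endfacet
  facet normal 0.0000 0.0000 -1.0000
    outer loop
      vertex 19.9 2.3 0.0
      vertex 5.1 2.5 0.0
      vertex 24.6 16.4 0.0
    endloop
  endfacet
  facet normal 0.5138 0.6948 0.5032
    outer loop
      vertex 24.6 16.4 0.0
      vertex 12.7 25.2 0.0
      vertex 12.6 12.6 17.5
    endloop
  endfacet
  facet normal -0.5004 0.7040 0.5040
    outer loop
      vertex 12.7 25.2 0.0
      vertex 0.6 16.6 0.0
      vertex 12.6 12.6 17.5
    endloop
  endfacet
  facet normal -0.8227 -0.2626 0.5041
    outer loop
      vertex 0.6 16.6 0.0
      vertex 5.1 2.5 0.0
      vertex 12.6 12.6 17.5
    endloop
  endfacet
  facet normal -0.0117 -0.8639 0.5036
    outer loop
      vertex 5.1 2.5 0.0
      vertex 19.9 2.3 0.0
      vertex 12.6 12.6 17.5
    endloop
  endfacet
  facet normal 0.8200 -0.2733 0.5029
    outer loop
      vertex 19.9 2.3 0.0
      vertex 24.6 16.4 0.0
      vertex 12.6 12.6 17.5
    endloop
  endfacet
endsolid part

The G0 Z moves step by Δz≈2.5 mm. The G1 loops shrink linearly with z, so the solid tapers from its base footprint up to z≈17.5. Closing with a flat bottom cap and the tapered top and triangulating gives 8 facets — a regular 5-sided pyramid, base circumscribed radius ≈ 12.6 mm, apex at z ≈ 17.5 mm.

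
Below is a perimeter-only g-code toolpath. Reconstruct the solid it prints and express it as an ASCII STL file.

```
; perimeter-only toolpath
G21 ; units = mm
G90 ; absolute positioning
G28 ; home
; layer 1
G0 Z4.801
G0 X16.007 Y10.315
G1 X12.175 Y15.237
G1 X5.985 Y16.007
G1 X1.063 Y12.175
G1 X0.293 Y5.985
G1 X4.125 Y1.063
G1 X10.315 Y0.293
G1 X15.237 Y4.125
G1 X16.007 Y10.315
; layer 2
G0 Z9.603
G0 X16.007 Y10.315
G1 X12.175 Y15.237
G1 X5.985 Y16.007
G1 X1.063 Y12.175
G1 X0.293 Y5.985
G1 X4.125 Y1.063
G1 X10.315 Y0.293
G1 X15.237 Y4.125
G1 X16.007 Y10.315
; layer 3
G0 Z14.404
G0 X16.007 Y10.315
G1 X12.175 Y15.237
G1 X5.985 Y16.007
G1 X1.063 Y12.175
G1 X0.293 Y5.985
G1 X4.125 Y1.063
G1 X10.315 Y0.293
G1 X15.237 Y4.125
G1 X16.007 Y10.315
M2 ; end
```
solid part
  facet normal 0.0000 0.0000 -1.0000
    outer loop
      vertex 5.985 16.007 0.000
      vertex 12.175 15.237 0.000
      vertex 16.007 10.315 0.000
    endloop
  endfacet
  facet normal 0.0000 0.0000 -1.0000
    outer loop
      vertex 1.063 12.175 0.000
      vertex 5.985 16.007 0.000
      vertex 16.007 10.315 0.000
    endloop
  endfacet
  facet normal 0.0000 0.0000 -1.0000
    outer loop
      vertex 0.293 5.985 0.000
      vertex 1.063 12.175 0.000
      vertex 16.007 10.315 0.000
    endloop
  endfacet
  facet normal 0.0000 0.0000 -1.0000
    outer loop
      vertex 4.125 1.063 0.000
      vertex 0.293 5.985 0.000
      vertex 16.007 10.315 0.000
    endloop
  endfacet
  facet normal 0.0000 0.0000 -1.0000
    outer loop
      vertex 10.315 0.293 0.000
      vertex 4.125 1.063 0.000
      vertex 16.007 10.315 0.000
    endloop
  endfacet
  facet normal 0.0000 0.0000 -1.0000
    outer loop
      vertex 15.237 4.125 0.000
      vertex 10.315 0.293 0.000
      vertex 16.007 10.315 0.000
    endloop
  endfacet
  facet normal 0.0000 0.0000 1.0000
    outer loop
      vertex 16.007 10.315 14.404
      vertex 12.175 15.237 14.404
      vertex 5.985 16.007 14.404
    endloop
  endfacet
  facet normal 0.0000 0.0000 1.0000
    outer loop
      vertex 16.007 10.315 14.404
      vertex 5.985 16.007 14.404
      vertex 1.063 12.175 14.404
    endloop
  endfacet
  facet normal 0.0000 0.0000 1.0000
    outer loop
      vertex 16.007 10.315 14.404
      vertex 1.063 12.175 14.404
      vertex 0.293 5.985 14.404
    endloop
  endfacet
  facet normal 0.0000 0.0000 1.0000
    outer loop
      vertex 16.007 10.315 14.404
      vertex 0.293 5.985 14.404
      vertex 4.125 1.063 14.404
    endloop
  endfacet
  facet normal 0.0000 0.0000 1.0000
    outer loop
      vertex 16.007 10.315 14.404
      vertex 4.125 1.063 14.404
      vertex 10.315 0.293 14.404
    endloop
  endfacet
  facet normal 0.0000 0.0000 1.0000
    outer loop
      vertex 16.007 10.315 14.404
      vertex 10.315 0.293 14.404
      vertex 15.237 4.125 14.404
    endloop
  endfacet
  facet normal 0.7891 0.6143 0.0000
    outer loop
      vertex 16.007 10.315 0.000
      vertex 12.175 15.237 0.000
      vertex 12.175 15.237 14.404
    endloop
  endfacet
  facet normal 0.7891 0.6143 0.0000
    outer loop
      vertex 16.007 10.315 0.000
      vertex 12.175 15.237 14.404
      vertex 16.007 10.315 14.404
    endloop
  endfacet
  facet normal 0.1234 0.9924 0.0000
    outer loop
      vertex 12.175 15.237 0.000
      vertex 5.985 16.007 0.000
      vertex 5.985 16.007 14.404
    endloop
  endfacet
  facet normal 0.1234 0.9924 0.0000
    outer loop
      vertex 12.175 15.237 0.000
      vertex 5.985 16.007 14.404
      vertex 12.175 15.237 14.404
    endloop
  endfacet
  facet normal -0.6143 0.7891 0.0000
    outer loop
      vertex 5.985 16.007 0.000
      vertex 1.063 12.175 0.000
      vertex 1.063 12.175 14.404
    endloop
  endfacet
  facet normal -0.6143 0.7891 0.0000
    outer loop
      vertex 5.985 16.007 0.000
      vertex 1.063 12.175 14.404
      vertex 5.985 16.007 14.404
    endloop
  endfacet
  facet normal -0.9924 0.1234 0.0000
    outer loop
      vertex 1.063 12.175 0.000
      vertex 0.293 5.985 0.000
      vertex 0.293 5.985 14.404
    endloop
  endfacet
  facet normal -0.9924 0.1234 0.0000
    outer loop
      vertex 1.063 12.175 0.000
      vertex 0.293 5.985 14.404
      vertex 1.063 12.175 14.404
    endloop
  endfacet
  facet normal -0.7891 -0.6143 0.0000
    outer loop
      vertex 0.293 5.985 0.000
      vertex 4.125 1.063 0.000
      vertex 4.125 1.063 14.404
    endloop
  endfacet
  facet normal -0.7891 -0.6143 0.0000
    outer loop
      vertex 0.293 5.985 0.000
      vertex 4.125 1.063 14.404
      vertex 0.293 5.985 14.404
    endloop
  endfacet
  facet normal -0.1234 -0.9924 0.0000
    outer loop
      vertex 4.125 1.063 0.000
      vertex 10.315 0.293 0.000
      vertex 10.315 0.293 14.404
    endloop
  endfacet
  facet normal -0.1234 -0.9924 0.0000
    outer loop
      vertex 4.125 1.063 0.000
      vertex 10.315 0.293 14.404
      vertex 4.125 1.063 14.404
    endloop
  endfacet
  facet normal 0.6143 -0.7891 0.0000
    outer loop
      vertex 10.315 0.293 0.000
      vertex 15.237 4.125 0.000
      vertex 15.237 4.125 14.404
    endloop
  endfacet
  facet normal 0.6143 -0.7891 0.0000
    outer loop
      vertex 10.315 0.293 0.000
      vertex 15.237 4.125 14.404
      vertex 10.315 0.293 14.404
    endloop
  endfacet
  facet normal 0.9924 -0.1234 0.0000
    outer loop
      vertex 15.237 4.125 0.000
      vertex 16.007 10.315 0.000
      vertex 16.007 10.315 14.404
    endloop
  endfacet
  facet normal 0.9924 -0.1234 0.0000
    outer loop
      vertex 15.237 4.125 0.000
      vertex 16.007 10.315 14.404
      vertex 15.237 4.125 14.404
    endloop
  endfacet
endsolid part

The G0 Z moves step by Δz≈4.801 mm. Every layer's G1 loop is the same polygon, so the solid is a straight extrusion of it from z=0 to z≈14.4. Closing with flat bottom and top caps and triangulating gives 28 facets — a regular 8-sided prism (a cylinder approximated with 8 flat sides), circumscribed radius ≈ 8.15 mm, height ≈ 14.4 mm.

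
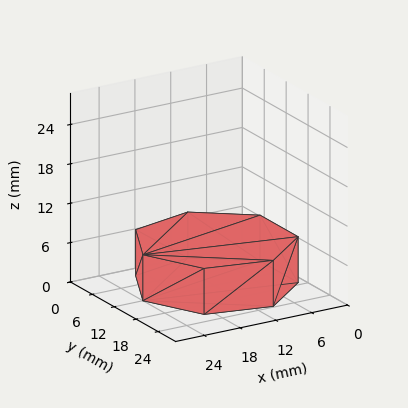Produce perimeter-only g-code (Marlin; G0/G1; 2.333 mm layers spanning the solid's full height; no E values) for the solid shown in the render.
Reading the render: the shape is a regular 7-sided prism (a cylinder approximated with 7 flat sides), circumscribed radius ≈ 12 mm, height ≈ 7 mm (dimensions read to the nearest mm from the axis ticks). For the g-code, the solid's height is divided into equal slices at the stated Δz and each level perimeter traced with G1 moves after a G0 lift.

; perimeter-only toolpath
G21 ; units = mm
G90 ; absolute positioning
G28 ; home
; layer 1
G0 Z2.333
G0 X24.000 Y12.000
G1 X19.482 Y21.382
G1 X9.330 Y23.699
G1 X1.188 Y17.207
G1 X1.188 Y6.793
G1 X9.330 Y0.301
G1 X19.482 Y2.618
G1 X24.000 Y12.000
; layer 2
G0 Z4.667
G0 X24.000 Y12.000
G1 X19.482 Y21.382
G1 X9.330 Y23.699
G1 X1.188 Y17.207
G1 X1.188 Y6.793
G1 X9.330 Y0.301
G1 X19.482 Y2.618
G1 X24.000 Y12.000
; layer 3
G0 Z7.000
G0 X24.000 Y12.000
G1 X19.482 Y21.382
G1 X9.330 Y23.699
G1 X1.188 Y17.207
G1 X1.188 Y6.793
G1 X9.330 Y0.301
G1 X19.482 Y2.618
G1 X24.000 Y12.000
M2 ; end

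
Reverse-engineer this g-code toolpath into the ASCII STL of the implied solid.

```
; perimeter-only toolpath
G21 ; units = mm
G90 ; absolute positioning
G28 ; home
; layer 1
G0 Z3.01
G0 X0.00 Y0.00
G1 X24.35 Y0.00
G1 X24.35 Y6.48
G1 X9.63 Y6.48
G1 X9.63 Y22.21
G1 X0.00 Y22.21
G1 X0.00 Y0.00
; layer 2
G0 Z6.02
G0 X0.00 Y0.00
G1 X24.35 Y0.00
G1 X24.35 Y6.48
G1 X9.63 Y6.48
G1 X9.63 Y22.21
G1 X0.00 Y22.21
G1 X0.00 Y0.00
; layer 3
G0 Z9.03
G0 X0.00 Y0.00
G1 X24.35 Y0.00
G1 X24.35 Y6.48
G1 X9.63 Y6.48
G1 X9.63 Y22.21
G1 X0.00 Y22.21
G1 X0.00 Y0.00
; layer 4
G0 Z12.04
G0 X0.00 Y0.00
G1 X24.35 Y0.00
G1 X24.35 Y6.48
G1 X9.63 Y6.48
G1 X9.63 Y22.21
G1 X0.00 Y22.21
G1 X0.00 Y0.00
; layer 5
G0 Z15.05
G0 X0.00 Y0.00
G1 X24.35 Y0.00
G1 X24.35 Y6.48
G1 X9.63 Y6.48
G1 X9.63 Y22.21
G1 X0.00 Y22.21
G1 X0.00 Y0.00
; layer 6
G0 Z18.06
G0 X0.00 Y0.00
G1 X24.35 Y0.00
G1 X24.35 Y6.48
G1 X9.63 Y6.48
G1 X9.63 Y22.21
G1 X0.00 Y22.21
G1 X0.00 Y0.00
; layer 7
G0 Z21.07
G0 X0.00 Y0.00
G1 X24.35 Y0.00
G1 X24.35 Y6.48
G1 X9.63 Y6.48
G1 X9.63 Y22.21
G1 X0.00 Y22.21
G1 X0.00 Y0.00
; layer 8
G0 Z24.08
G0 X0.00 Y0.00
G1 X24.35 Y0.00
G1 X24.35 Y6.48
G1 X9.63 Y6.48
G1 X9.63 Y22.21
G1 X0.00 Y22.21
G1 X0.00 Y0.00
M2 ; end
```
solid part
  facet normal 0.0000 0.0000 -1.0000
    outer loop
      vertex 24.35 6.48 0.00
      vertex 24.35 0.00 0.00
      vertex 0.00 0.00 0.00
    endloop
  endfacet
  facet normal 0.0000 0.0000 -1.0000
    outer loop
      vertex 9.63 6.48 0.00
      vertex 24.35 6.48 0.00
      vertex 0.00 0.00 0.00
    endloop
  endfacet
  facet normal 0.0000 0.0000 -1.0000
    outer loop
      vertex 9.63 22.21 0.00
      vertex 9.63 6.48 0.00
      vertex 0.00 0.00 0.00
    endloop
  endfacet
  facet normal 0.0000 0.0000 -1.0000
    outer loop
      vertex 0.00 22.21 0.00
      vertex 9.63 22.21 0.00
      vertex 0.00 0.00 0.00
    endloop
  endfacet
  facet normal 0.0000 0.0000 1.0000
    outer loop
      vertex 0.00 0.00 24.08
      vertex 24.35 0.00 24.08
      vertex 24.35 6.48 24.08
    endloop
  endfacet
  facet normal 0.0000 0.0000 1.0000
    outer loop
      vertex 0.00 0.00 24.08
      vertex 24.35 6.48 24.08
      vertex 9.63 6.48 24.08
    endloop
  endfacet
  facet normal 0.0000 0.0000 1.0000
    outer loop
      vertex 0.00 0.00 24.08
      vertex 9.63 6.48 24.08
      vertex 9.63 22.21 24.08
    endloop
  endfacet
  facet normal 0.0000 0.0000 1.0000
    outer loop
      vertex 0.00 0.00 24.08
      vertex 9.63 22.21 24.08
      vertex 0.00 22.21 24.08
    endloop
  endfacet
  facet normal 0.0000 -1.0000 0.0000
    outer loop
      vertex 0.00 0.00 0.00
      vertex 24.35 0.00 0.00
      vertex 24.35 0.00 24.08
    endloop
  endfacet
  facet normal 0.0000 -1.0000 0.0000
    outer loop
      vertex 0.00 0.00 0.00
      vertex 24.35 0.00 24.08
      vertex 0.00 0.00 24.08
    endloop
  endfacet
  facet normal 1.0000 0.0000 0.0000
    outer loop
      vertex 24.35 0.00 0.00
      vertex 24.35 6.48 0.00
      vertex 24.35 6.48 24.08
    endloop
  endfacet
  facet normal 1.0000 0.0000 0.0000
    outer loop
      vertex 24.35 0.00 0.00
      vertex 24.35 6.48 24.08
      vertex 24.35 0.00 24.08
    endloop
  endfacet
  facet normal 0.0000 1.0000 0.0000
    outer loop
      vertex 24.35 6.48 0.00
      vertex 9.63 6.48 0.00
      vertex 9.63 6.48 24.08
    endloop
  endfacet
  facet normal 0.0000 1.0000 0.0000
    outer loop
      vertex 24.35 6.48 0.00
      vertex 9.63 6.48 24.08
      vertex 24.35 6.48 24.08
    endloop
  endfacet
  facet normal 1.0000 0.0000 0.0000
    outer loop
      vertex 9.63 6.48 0.00
      vertex 9.63 22.21 0.00
      vertex 9.63 22.21 24.08
    endloop
  endfacet
  facet normal 1.0000 0.0000 0.0000
    outer loop
      vertex 9.63 6.48 0.00
      vertex 9.63 22.21 24.08
      vertex 9.63 6.48 24.08
    endloop
  endfacet
  facet normal 0.0000 1.0000 0.0000
    outer loop
      vertex 9.63 22.21 0.00
      vertex 0.00 22.21 0.00
      vertex 0.00 22.21 24.08
    endloop
  endfacet
  facet normal 0.0000 1.0000 0.0000
    outer loop
      vertex 9.63 22.21 0.00
      vertex 0.00 22.21 24.08
      vertex 9.63 22.21 24.08
    endloop
  endfacet
  facet normal -1.0000 0.0000 0.0000
    outer loop
      vertex 0.00 22.21 0.00
      vertex 0.00 0.00 0.00
      vertex 0.00 0.00 24.08
    endloop
  endfacet
  facet normal -1.0000 0.0000 0.0000
    outer loop
      vertex 0.00 22.21 0.00
      vertex 0.00 0.00 24.08
      vertex 0.00 22.21 24.08
    endloop
  endfacet
endsolid part

The G0 Z moves step by Δz≈3.01 mm. Every layer's G1 loop is the same polygon, so the solid is a straight extrusion of it from z=0 to z≈24.1. Closing with flat bottom and top caps and triangulating gives 20 facets — an L-shaped prism: outer 24.4 × 22.2 mm, arm thicknesses ≈ 6.48 mm (horizontal) and 9.63 mm (vertical), extruded 24.1 mm in z.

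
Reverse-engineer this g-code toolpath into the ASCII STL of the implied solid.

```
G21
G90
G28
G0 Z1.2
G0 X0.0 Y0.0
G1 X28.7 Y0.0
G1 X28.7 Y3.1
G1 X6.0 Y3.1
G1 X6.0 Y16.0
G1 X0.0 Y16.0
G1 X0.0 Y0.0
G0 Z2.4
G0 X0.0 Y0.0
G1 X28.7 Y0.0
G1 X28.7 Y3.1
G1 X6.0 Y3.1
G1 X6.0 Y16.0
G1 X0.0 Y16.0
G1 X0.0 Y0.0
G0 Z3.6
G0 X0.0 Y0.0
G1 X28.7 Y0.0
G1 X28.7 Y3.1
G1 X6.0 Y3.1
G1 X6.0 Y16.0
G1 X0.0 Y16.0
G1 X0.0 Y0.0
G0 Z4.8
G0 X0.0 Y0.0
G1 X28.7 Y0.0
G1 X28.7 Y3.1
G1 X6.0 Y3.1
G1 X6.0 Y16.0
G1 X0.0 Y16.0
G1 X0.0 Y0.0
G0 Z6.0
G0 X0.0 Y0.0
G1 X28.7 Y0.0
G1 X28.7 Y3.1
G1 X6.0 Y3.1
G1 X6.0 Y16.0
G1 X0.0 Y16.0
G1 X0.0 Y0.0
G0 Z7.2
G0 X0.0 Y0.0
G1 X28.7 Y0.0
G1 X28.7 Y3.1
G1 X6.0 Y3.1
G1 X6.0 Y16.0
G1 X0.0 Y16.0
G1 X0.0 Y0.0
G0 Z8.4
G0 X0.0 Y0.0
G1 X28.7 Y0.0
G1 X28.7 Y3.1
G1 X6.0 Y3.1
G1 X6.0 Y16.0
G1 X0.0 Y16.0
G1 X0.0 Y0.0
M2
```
solid part
  facet normal 0.0000 0.0000 -1.0000
    outer loop
      vertex 28.7 3.1 0.0
      vertex 28.7 0.0 0.0
      vertex 0.0 0.0 0.0
    endloop
  endfacet
  facet normal 0.0000 0.0000 -1.0000
    outer loop
      vertex 6.0 3.1 0.0
      vertex 28.7 3.1 0.0
      vertex 0.0 0.0 0.0
    endloop
  endfacet
  facet normal 0.0000 0.0000 -1.0000
    outer loop
      vertex 6.0 16.0 0.0
      vertex 6.0 3.1 0.0
      vertex 0.0 0.0 0.0
    endloop
  endfacet
  facet normal 0.0000 0.0000 -1.0000
    outer loop
      vertex 0.0 16.0 0.0
      vertex 6.0 16.0 0.0
      vertex 0.0 0.0 0.0
    endloop
  endfacet
  facet normal 0.0000 0.0000 1.0000
    outer loop
      vertex 0.0 0.0 8.4
      vertex 28.7 0.0 8.4
      vertex 28.7 3.1 8.4
    endloop
  endfacet
  facet normal 0.0000 0.0000 1.0000
    outer loop
      vertex 0.0 0.0 8.4
      vertex 28.7 3.1 8.4
      vertex 6.0 3.1 8.4
    endloop
  endfacet
  facet normal 0.0000 0.0000 1.0000
    outer loop
      vertex 0.0 0.0 8.4
      vertex 6.0 3.1 8.4
      vertex 6.0 16.0 8.4
    endloop
  endfacet
  facet normal 0.0000 0.0000 1.0000
    outer loop
      vertex 0.0 0.0 8.4
      vertex 6.0 16.0 8.4
      vertex 0.0 16.0 8.4
    endloop
  endfacet
  facet normal 0.0000 -1.0000 0.0000
    outer loop
      vertex 0.0 0.0 0.0
      vertex 28.7 0.0 0.0
      vertex 28.7 0.0 8.4
    endloop
  endfacet
  facet normal 0.0000 -1.0000 0.0000
    outer loop
      vertex 0.0 0.0 0.0
      vertex 28.7 0.0 8.4
      vertex 0.0 0.0 8.4
    endloop
  endfacet
  facet normal 1.0000 0.0000 0.0000
    outer loop
      vertex 28.7 0.0 0.0
      vertex 28.7 3.1 0.0
      vertex 28.7 3.1 8.4
    endloop
  endfacet
  facet normal 1.0000 0.0000 0.0000
    outer loop
      vertex 28.7 0.0 0.0
      vertex 28.7 3.1 8.4
      vertex 28.7 0.0 8.4
    endloop
  endfacet
  facet normal 0.0000 1.0000 0.0000
    outer loop
      vertex 28.7 3.1 0.0
      vertex 6.0 3.1 0.0
      vertex 6.0 3.1 8.4
    endloop
  endfacet
  facet normal 0.0000 1.0000 0.0000
    outer loop
      vertex 28.7 3.1 0.0
      vertex 6.0 3.1 8.4
      vertex 28.7 3.1 8.4
    endloop
  endfacet
  facet normal 1.0000 0.0000 0.0000
    outer loop
      vertex 6.0 3.1 0.0
      vertex 6.0 16.0 0.0
      vertex 6.0 16.0 8.4
    endloop
  endfacet
  facet normal 1.0000 0.0000 0.0000
    outer loop
      vertex 6.0 3.1 0.0
      vertex 6.0 16.0 8.4
      vertex 6.0 3.1 8.4
    endloop
  endfacet
  facet normal 0.0000 1.0000 0.0000
    outer loop
      vertex 6.0 16.0 0.0
      vertex 0.0 16.0 0.0
      vertex 0.0 16.0 8.4
    endloop
  endfacet
  facet normal 0.0000 1.0000 0.0000
    outer loop
      vertex 6.0 16.0 0.0
      vertex 0.0 16.0 8.4
      vertex 6.0 16.0 8.4
    endloop
  endfacet
  facet normal -1.0000 0.0000 0.0000
    outer loop
      vertex 0.0 16.0 0.0
      vertex 0.0 0.0 0.0
      vertex 0.0 0.0 8.4
    endloop
  endfacet
  facet normal -1.0000 0.0000 0.0000
    outer loop
      vertex 0.0 16.0 0.0
      vertex 0.0 0.0 8.4
      vertex 0.0 16.0 8.4
    endloop
  endfacet
endsolid part

The G0 Z moves step by Δz≈1.2 mm. Every layer's G1 loop is the same polygon, so the solid is a straight extrusion of it from z=0 to z≈8.4. Closing with flat bottom and top caps and triangulating gives 20 facets — an L-shaped prism: outer 28.7 × 16 mm, arm thicknesses ≈ 3.1 mm (horizontal) and 6 mm (vertical), extruded 8.4 mm in z.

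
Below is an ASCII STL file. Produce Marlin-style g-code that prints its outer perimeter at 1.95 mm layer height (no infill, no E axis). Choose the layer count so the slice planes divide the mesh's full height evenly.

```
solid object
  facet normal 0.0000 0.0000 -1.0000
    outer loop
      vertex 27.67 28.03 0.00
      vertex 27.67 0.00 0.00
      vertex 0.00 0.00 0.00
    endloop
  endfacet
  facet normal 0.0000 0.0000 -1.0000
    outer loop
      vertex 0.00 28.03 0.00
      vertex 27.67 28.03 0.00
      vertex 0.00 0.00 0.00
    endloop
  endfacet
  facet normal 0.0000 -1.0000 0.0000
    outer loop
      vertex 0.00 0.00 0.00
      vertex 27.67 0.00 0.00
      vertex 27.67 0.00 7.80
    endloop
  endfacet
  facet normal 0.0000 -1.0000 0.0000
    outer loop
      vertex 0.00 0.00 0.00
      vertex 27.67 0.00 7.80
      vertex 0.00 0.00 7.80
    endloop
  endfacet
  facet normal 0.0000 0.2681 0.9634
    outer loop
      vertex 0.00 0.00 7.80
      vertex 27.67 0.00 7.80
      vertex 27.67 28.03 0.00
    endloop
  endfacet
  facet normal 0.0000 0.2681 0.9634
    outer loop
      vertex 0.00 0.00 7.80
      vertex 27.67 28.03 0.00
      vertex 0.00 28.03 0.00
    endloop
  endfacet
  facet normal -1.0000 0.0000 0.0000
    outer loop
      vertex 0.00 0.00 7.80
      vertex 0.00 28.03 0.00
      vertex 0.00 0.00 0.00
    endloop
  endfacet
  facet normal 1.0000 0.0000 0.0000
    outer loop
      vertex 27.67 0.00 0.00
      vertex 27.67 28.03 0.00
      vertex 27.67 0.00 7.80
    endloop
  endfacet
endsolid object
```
; perimeter-only toolpath
G21 ; units = mm
G90 ; absolute positioning
G28 ; home
; layer 1
G0 Z1.95
G0 X0.00 Y0.00
G1 X27.67 Y0.00
G1 X27.67 Y21.02
G1 X0.00 Y21.02
G1 X0.00 Y0.00
; layer 2
G0 Z3.90
G0 X0.00 Y0.00
G1 X27.67 Y0.00
G1 X27.67 Y14.02
G1 X0.00 Y14.02
G1 X0.00 Y0.00
; layer 3
G0 Z5.85
G0 X0.00 Y0.00
G1 X27.67 Y0.00
G1 X27.67 Y7.01
G1 X0.00 Y7.01
G1 X0.00 Y0.00
M2 ; end

The solid is a wedge (ramp): 27.7 × 28 mm base, rising to 7.8 mm along the y=0 edge and sloping linearly to z=0 at y=28. Slicing at Δz = 1.95 mm — 4 equal slices spanning the solid's height, so layer i sits at z = i·h/4 — gives 3 non-empty perimeters. Each is a 4-segment closed polygon; G0 lifts to the layer z and rapids to the start vertex, then G1 traces the edges. The cross-section shrinks linearly with z (the slice at the apex is degenerate and omitted).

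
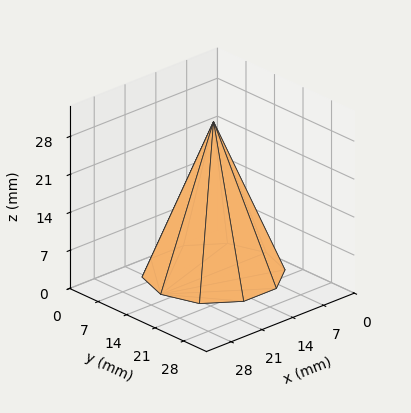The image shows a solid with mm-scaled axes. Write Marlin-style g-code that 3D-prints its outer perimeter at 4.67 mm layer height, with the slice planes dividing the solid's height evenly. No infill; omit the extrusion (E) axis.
Reading the render: the shape is a regular 10-sided pyramid, base circumscribed radius ≈ 12 mm, apex at z ≈ 28 mm (dimensions read to the nearest mm from the axis ticks). For the g-code, the solid's height is divided into equal slices at the stated Δz and each level perimeter traced with G1 moves after a G0 lift.

; perimeter-only toolpath
G21 ; units = mm
G90 ; absolute positioning
G28 ; home
; layer 1
G0 Z4.67
G0 X22.00 Y12.00
G1 X20.09 Y17.88
G1 X15.09 Y21.51
G1 X8.91 Y21.51
G1 X3.91 Y17.88
G1 X2.00 Y12.00
G1 X3.91 Y6.13
G1 X8.91 Y2.49
G1 X15.09 Y2.49
G1 X20.09 Y6.13
G1 X22.00 Y12.00
; layer 2
G0 Z9.33
G0 X20.00 Y12.00
G1 X18.47 Y16.70
G1 X14.47 Y19.61
G1 X9.53 Y19.61
G1 X5.53 Y16.70
G1 X4.00 Y12.00
G1 X5.53 Y7.30
G1 X9.53 Y4.39
G1 X14.47 Y4.39
G1 X18.47 Y7.30
G1 X20.00 Y12.00
; layer 3
G0 Z14.00
G0 X18.00 Y12.00
G1 X16.86 Y15.53
G1 X13.86 Y17.70
G1 X10.14 Y17.70
G1 X7.14 Y15.53
G1 X6.00 Y12.00
G1 X7.14 Y8.47
G1 X10.14 Y6.29
G1 X13.86 Y6.29
G1 X16.86 Y8.47
G1 X18.00 Y12.00
; layer 4
G0 Z18.67
G0 X16.00 Y12.00
G1 X15.24 Y14.35
G1 X13.24 Y15.80
G1 X10.76 Y15.80
G1 X8.76 Y14.35
G1 X8.00 Y12.00
G1 X8.76 Y9.65
G1 X10.76 Y8.20
G1 X13.24 Y8.20
G1 X15.24 Y9.65
G1 X16.00 Y12.00
; layer 5
G0 Z23.33
G0 X14.00 Y12.00
G1 X13.62 Y13.17
G1 X12.62 Y13.90
G1 X11.38 Y13.90
G1 X10.38 Y13.17
G1 X10.00 Y12.00
G1 X10.38 Y10.82
G1 X11.38 Y10.10
G1 X12.62 Y10.10
G1 X13.62 Y10.82
G1 X14.00 Y12.00
M2 ; end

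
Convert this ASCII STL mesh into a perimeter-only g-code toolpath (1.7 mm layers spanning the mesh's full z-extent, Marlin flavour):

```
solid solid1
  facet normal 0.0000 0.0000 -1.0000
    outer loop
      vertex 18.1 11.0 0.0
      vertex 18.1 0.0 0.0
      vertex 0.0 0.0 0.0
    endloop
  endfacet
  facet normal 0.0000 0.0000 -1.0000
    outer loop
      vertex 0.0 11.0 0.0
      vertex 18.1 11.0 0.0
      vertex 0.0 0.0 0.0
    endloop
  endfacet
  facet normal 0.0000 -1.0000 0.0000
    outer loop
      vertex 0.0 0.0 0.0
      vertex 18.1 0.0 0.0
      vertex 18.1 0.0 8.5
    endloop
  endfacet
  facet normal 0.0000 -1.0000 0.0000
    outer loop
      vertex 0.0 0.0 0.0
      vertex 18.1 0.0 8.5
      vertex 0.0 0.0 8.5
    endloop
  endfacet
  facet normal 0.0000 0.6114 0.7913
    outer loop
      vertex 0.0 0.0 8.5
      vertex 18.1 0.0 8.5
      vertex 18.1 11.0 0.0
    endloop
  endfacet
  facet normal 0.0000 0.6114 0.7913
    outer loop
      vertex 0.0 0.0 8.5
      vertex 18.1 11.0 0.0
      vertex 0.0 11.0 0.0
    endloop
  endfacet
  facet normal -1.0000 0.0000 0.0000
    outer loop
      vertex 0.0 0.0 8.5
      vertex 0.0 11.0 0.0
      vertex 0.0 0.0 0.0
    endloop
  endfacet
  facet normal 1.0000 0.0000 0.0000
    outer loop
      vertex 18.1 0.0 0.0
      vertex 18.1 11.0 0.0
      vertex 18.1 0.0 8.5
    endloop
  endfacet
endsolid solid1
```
; perimeter-only toolpath
G21 ; units = mm
G90 ; absolute positioning
G28 ; home
; layer 1
G0 Z1.7
G0 X0.0 Y0.0
G1 X18.1 Y0.0
G1 X18.1 Y8.8
G1 X0.0 Y8.8
G1 X0.0 Y0.0
; layer 2
G0 Z3.4
G0 X0.0 Y0.0
G1 X18.1 Y0.0
G1 X18.1 Y6.6
G1 X0.0 Y6.6
G1 X0.0 Y0.0
; layer 3
G0 Z5.1
G0 X0.0 Y0.0
G1 X18.1 Y0.0
G1 X18.1 Y4.4
G1 X0.0 Y4.4
G1 X0.0 Y0.0
; layer 4
G0 Z6.8
G0 X0.0 Y0.0
G1 X18.1 Y0.0
G1 X18.1 Y2.2
G1 X0.0 Y2.2
G1 X0.0 Y0.0
M2 ; end

The solid is a wedge (ramp): 18.1 × 11 mm base, rising to 8.5 mm along the y=0 edge and sloping linearly to z=0 at y=11. Slicing at Δz = 1.7 mm — 5 equal slices spanning the solid's height, so layer i sits at z = i·h/5 — gives 4 non-empty perimeters. Each is a 4-segment closed polygon; G0 lifts to the layer z and rapids to the start vertex, then G1 traces the edges. The cross-section shrinks linearly with z (the slice at the apex is degenerate and omitted).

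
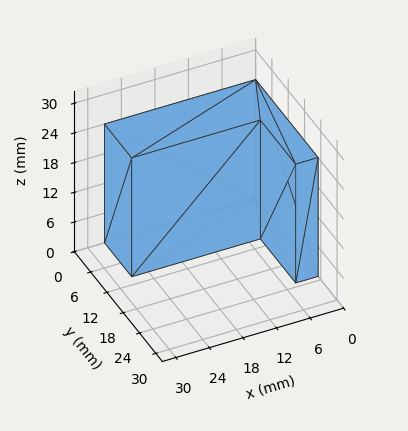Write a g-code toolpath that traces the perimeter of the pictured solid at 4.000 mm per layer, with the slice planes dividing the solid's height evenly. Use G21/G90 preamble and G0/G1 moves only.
Reading the render: the shape is an L-shaped prism: outer 27 × 23 mm, arm thicknesses ≈ 10 mm (horizontal) and 4 mm (vertical), extruded 24 mm in z (dimensions read to the nearest mm from the axis ticks). For the g-code, the solid's height is divided into equal slices at the stated Δz and each level perimeter traced with G1 moves after a G0 lift.

; perimeter-only toolpath
G21 ; units = mm
G90 ; absolute positioning
G28 ; home
; layer 1
G0 Z4.000
G0 X0.000 Y0.000
G1 X27.000 Y0.000
G1 X27.000 Y10.000
G1 X4.000 Y10.000
G1 X4.000 Y23.000
G1 X0.000 Y23.000
G1 X0.000 Y0.000
; layer 2
G0 Z8.000
G0 X0.000 Y0.000
G1 X27.000 Y0.000
G1 X27.000 Y10.000
G1 X4.000 Y10.000
G1 X4.000 Y23.000
G1 X0.000 Y23.000
G1 X0.000 Y0.000
; layer 3
G0 Z12.000
G0 X0.000 Y0.000
G1 X27.000 Y0.000
G1 X27.000 Y10.000
G1 X4.000 Y10.000
G1 X4.000 Y23.000
G1 X0.000 Y23.000
G1 X0.000 Y0.000
; layer 4
G0 Z16.000
G0 X0.000 Y0.000
G1 X27.000 Y0.000
G1 X27.000 Y10.000
G1 X4.000 Y10.000
G1 X4.000 Y23.000
G1 X0.000 Y23.000
G1 X0.000 Y0.000
; layer 5
G0 Z20.000
G0 X0.000 Y0.000
G1 X27.000 Y0.000
G1 X27.000 Y10.000
G1 X4.000 Y10.000
G1 X4.000 Y23.000
G1 X0.000 Y23.000
G1 X0.000 Y0.000
; layer 6
G0 Z24.000
G0 X0.000 Y0.000
G1 X27.000 Y0.000
G1 X27.000 Y10.000
G1 X4.000 Y10.000
G1 X4.000 Y23.000
G1 X0.000 Y23.000
G1 X0.000 Y0.000
M2 ; end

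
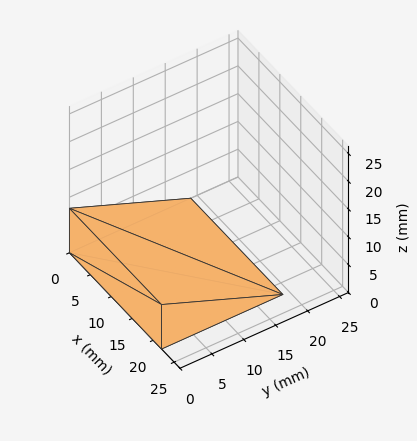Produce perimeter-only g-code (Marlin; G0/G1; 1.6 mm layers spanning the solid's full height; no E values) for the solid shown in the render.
Reading the render: the shape is a wedge (ramp): 22 × 19 mm base, rising to 8 mm along the y=0 edge and sloping linearly to z=0 at y=19 (dimensions read to the nearest mm from the axis ticks). For the g-code, the solid's height is divided into equal slices at the stated Δz and each level perimeter traced with G1 moves after a G0 lift.

; perimeter-only toolpath
G21 ; units = mm
G90 ; absolute positioning
G28 ; home
; layer 1
G0 Z1.6
G0 X0.0 Y0.0
G1 X22.0 Y0.0
G1 X22.0 Y15.2
G1 X0.0 Y15.2
G1 X0.0 Y0.0
; layer 2
G0 Z3.2
G0 X0.0 Y0.0
G1 X22.0 Y0.0
G1 X22.0 Y11.4
G1 X0.0 Y11.4
G1 X0.0 Y0.0
; layer 3
G0 Z4.8
G0 X0.0 Y0.0
G1 X22.0 Y0.0
G1 X22.0 Y7.6
G1 X0.0 Y7.6
G1 X0.0 Y0.0
; layer 4
G0 Z6.4
G0 X0.0 Y0.0
G1 X22.0 Y0.0
G1 X22.0 Y3.8
G1 X0.0 Y3.8
G1 X0.0 Y0.0
M2 ; end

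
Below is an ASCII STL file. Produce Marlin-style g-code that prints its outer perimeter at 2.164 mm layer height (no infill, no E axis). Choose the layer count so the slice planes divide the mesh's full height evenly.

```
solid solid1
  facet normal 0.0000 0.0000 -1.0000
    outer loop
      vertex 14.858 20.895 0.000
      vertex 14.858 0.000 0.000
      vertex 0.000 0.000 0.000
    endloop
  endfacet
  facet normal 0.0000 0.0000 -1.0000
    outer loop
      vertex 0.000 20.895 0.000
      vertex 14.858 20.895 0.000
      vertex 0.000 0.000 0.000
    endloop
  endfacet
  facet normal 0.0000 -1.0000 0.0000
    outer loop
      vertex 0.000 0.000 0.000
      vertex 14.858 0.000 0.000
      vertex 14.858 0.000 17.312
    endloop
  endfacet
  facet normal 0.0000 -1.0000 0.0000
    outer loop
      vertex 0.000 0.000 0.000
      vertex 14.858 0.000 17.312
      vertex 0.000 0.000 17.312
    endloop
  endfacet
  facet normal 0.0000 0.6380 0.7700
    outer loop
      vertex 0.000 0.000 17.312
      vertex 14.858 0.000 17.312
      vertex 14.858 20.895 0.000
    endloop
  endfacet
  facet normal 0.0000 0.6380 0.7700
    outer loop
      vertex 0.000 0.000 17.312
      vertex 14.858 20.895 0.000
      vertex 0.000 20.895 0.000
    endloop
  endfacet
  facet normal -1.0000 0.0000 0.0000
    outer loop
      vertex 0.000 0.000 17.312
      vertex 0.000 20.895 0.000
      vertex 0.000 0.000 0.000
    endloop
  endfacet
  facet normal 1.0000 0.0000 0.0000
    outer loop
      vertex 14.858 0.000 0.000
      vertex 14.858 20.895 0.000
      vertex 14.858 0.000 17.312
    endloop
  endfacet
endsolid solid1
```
; perimeter-only toolpath
G21 ; units = mm
G90 ; absolute positioning
G28 ; home
; layer 1
G0 Z2.164
G0 X0.000 Y0.000
G1 X14.858 Y0.000
G1 X14.858 Y18.283
G1 X0.000 Y18.283
G1 X0.000 Y0.000
; layer 2
G0 Z4.328
G0 X0.000 Y0.000
G1 X14.858 Y0.000
G1 X14.858 Y15.671
G1 X0.000 Y15.671
G1 X0.000 Y0.000
; layer 3
G0 Z6.492
G0 X0.000 Y0.000
G1 X14.858 Y0.000
G1 X14.858 Y13.059
G1 X0.000 Y13.059
G1 X0.000 Y0.000
; layer 4
G0 Z8.656
G0 X0.000 Y0.000
G1 X14.858 Y0.000
G1 X14.858 Y10.447
G1 X0.000 Y10.447
G1 X0.000 Y0.000
; layer 5
G0 Z10.820
G0 X0.000 Y0.000
G1 X14.858 Y0.000
G1 X14.858 Y7.836
G1 X0.000 Y7.836
G1 X0.000 Y0.000
; layer 6
G0 Z12.984
G0 X0.000 Y0.000
G1 X14.858 Y0.000
G1 X14.858 Y5.224
G1 X0.000 Y5.224
G1 X0.000 Y0.000
; layer 7
G0 Z15.148
G0 X0.000 Y0.000
G1 X14.858 Y0.000
G1 X14.858 Y2.612
G1 X0.000 Y2.612
G1 X0.000 Y0.000
M2 ; end

The solid is a wedge (ramp): 14.9 × 20.9 mm base, rising to 17.3 mm along the y=0 edge and sloping linearly to z=0 at y=20.9. Slicing at Δz = 2.164 mm — 8 equal slices spanning the solid's height, so layer i sits at z = i·h/8 — gives 7 non-empty perimeters. Each is a 4-segment closed polygon; G0 lifts to the layer z and rapids to the start vertex, then G1 traces the edges. The cross-section shrinks linearly with z (the slice at the apex is degenerate and omitted).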